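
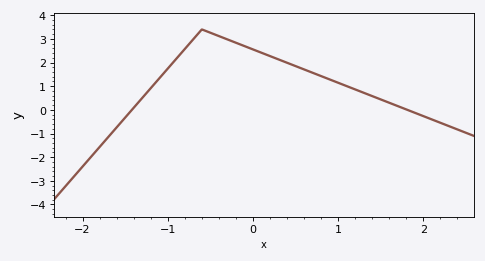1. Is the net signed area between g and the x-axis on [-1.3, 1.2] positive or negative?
positive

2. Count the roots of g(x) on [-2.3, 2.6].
2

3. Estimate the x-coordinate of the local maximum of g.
-0.6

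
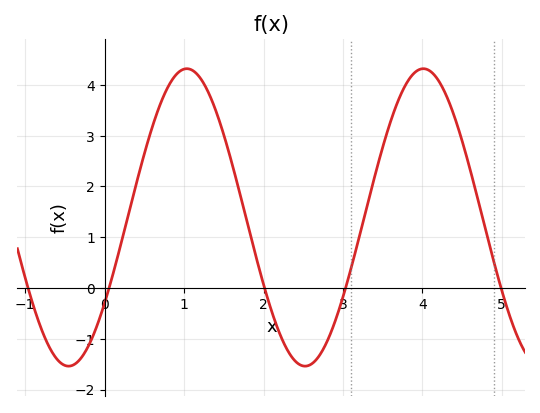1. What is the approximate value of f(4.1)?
4.27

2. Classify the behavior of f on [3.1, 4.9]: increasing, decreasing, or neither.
neither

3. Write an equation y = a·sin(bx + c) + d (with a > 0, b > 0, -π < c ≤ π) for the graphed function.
y = 2.93sin(2.11x - 0.612) + 1.39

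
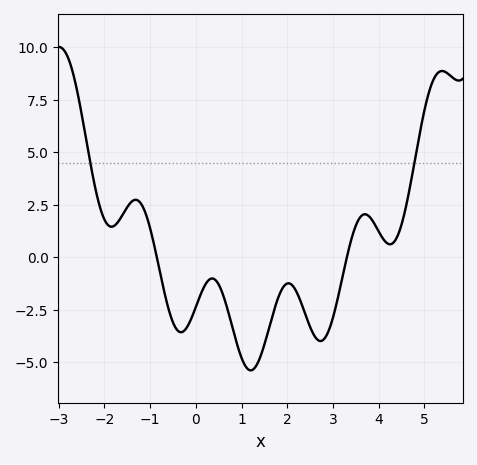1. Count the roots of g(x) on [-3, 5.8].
2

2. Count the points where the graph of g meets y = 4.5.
2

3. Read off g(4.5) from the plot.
1.6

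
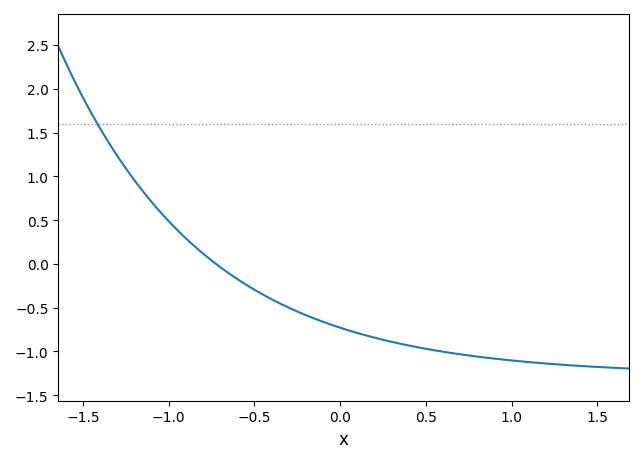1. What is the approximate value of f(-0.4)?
-0.4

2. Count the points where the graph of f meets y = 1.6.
1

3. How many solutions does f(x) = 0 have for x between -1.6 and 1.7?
1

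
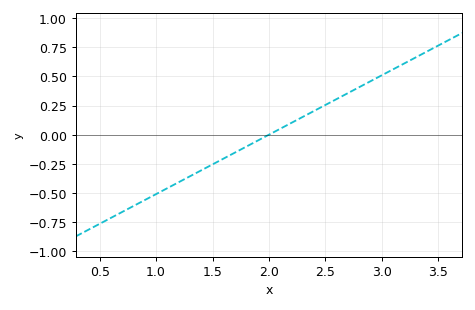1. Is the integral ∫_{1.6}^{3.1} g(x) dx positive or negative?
positive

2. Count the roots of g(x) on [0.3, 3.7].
1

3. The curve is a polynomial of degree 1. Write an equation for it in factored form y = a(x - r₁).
y = 0.51(x - 2)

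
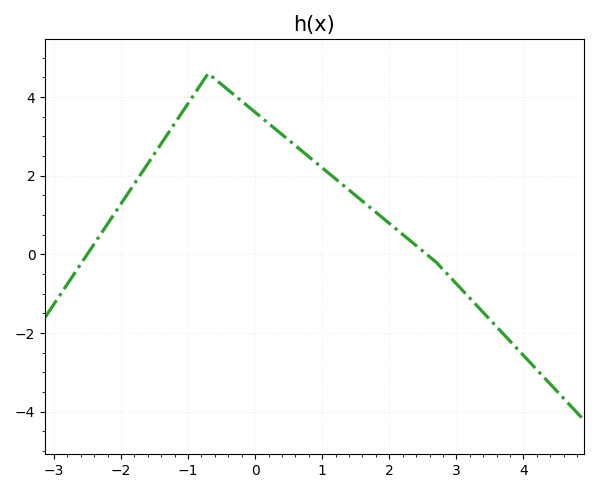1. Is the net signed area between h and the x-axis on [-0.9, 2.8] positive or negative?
positive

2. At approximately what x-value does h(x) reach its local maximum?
-0.699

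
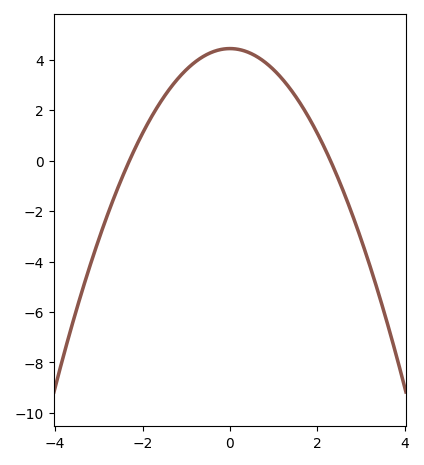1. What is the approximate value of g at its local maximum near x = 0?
4.44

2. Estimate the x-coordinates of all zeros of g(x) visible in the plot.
-2.3, 2.3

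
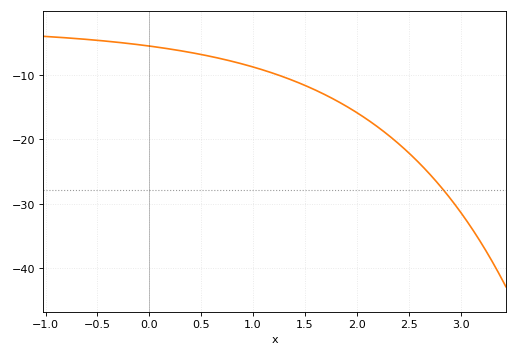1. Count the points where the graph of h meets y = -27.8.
1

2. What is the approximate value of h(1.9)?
-15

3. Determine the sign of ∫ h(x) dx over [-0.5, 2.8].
negative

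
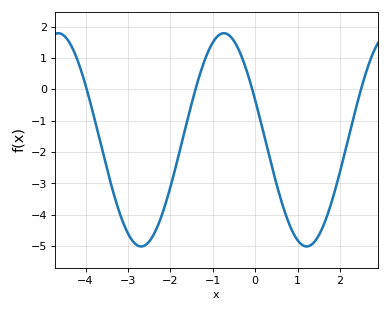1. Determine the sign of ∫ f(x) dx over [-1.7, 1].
negative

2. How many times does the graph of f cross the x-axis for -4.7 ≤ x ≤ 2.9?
4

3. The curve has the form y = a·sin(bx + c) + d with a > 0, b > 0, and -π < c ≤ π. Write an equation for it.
y = 3.4sin(1.6x + 2.8) - 1.61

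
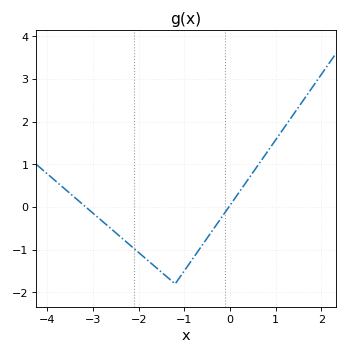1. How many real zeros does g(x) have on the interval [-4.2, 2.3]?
2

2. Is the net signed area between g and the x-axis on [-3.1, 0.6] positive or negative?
negative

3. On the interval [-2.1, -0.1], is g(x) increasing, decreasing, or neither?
neither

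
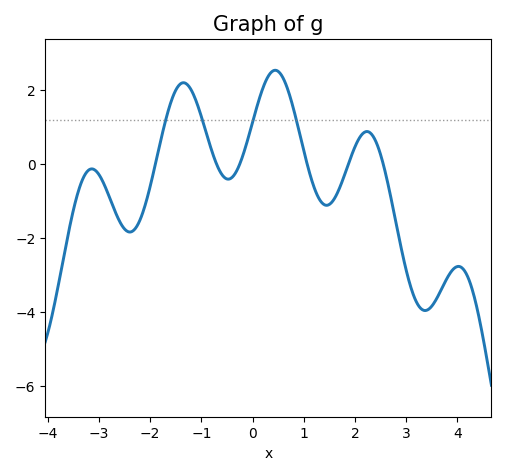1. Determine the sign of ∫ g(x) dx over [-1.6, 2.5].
positive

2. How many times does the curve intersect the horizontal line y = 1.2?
4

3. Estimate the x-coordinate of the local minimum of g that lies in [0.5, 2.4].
1.4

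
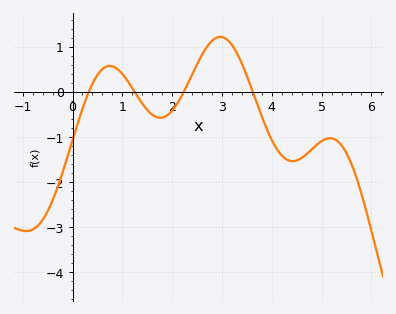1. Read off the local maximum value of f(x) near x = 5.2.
-1.03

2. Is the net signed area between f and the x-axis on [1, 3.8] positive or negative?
positive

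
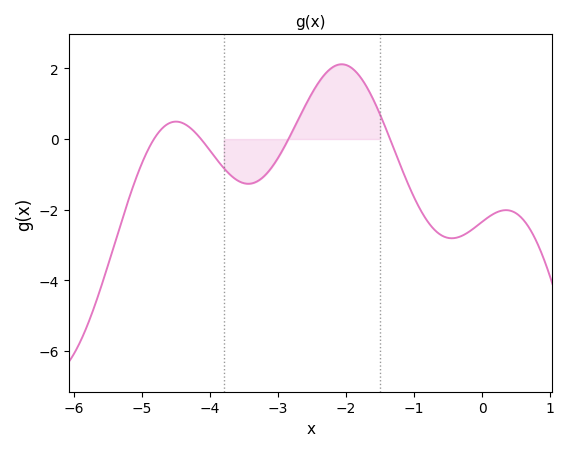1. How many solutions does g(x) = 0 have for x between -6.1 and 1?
4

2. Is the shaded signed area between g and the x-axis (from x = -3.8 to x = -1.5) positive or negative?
positive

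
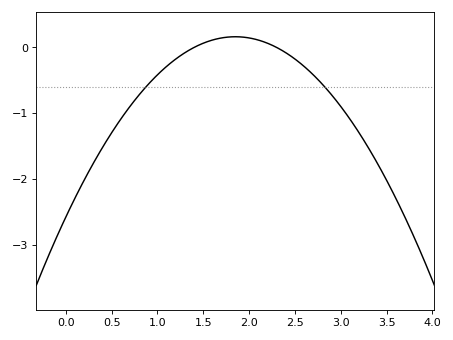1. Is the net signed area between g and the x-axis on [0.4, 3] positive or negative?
negative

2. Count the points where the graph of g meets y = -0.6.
2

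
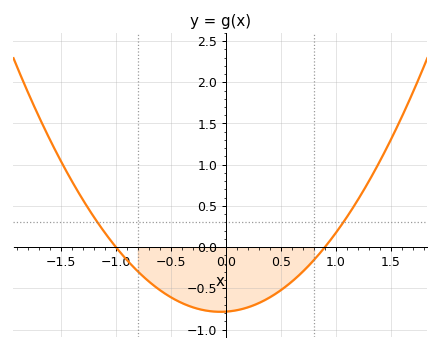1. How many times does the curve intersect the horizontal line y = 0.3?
2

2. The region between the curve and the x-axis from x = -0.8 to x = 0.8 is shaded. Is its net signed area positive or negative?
negative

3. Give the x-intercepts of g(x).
-1, 0.9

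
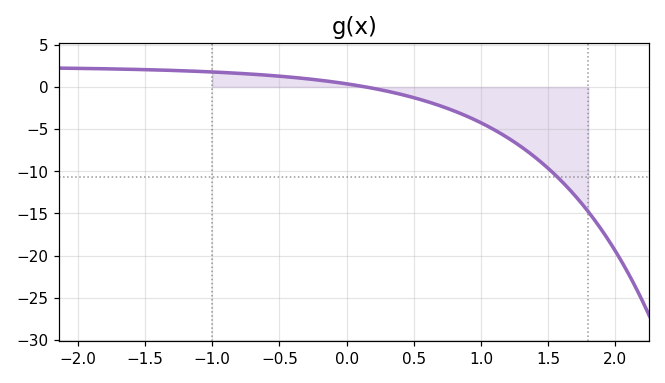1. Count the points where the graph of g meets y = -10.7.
1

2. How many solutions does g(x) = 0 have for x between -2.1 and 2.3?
1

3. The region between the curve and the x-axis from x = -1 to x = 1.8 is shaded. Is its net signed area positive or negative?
negative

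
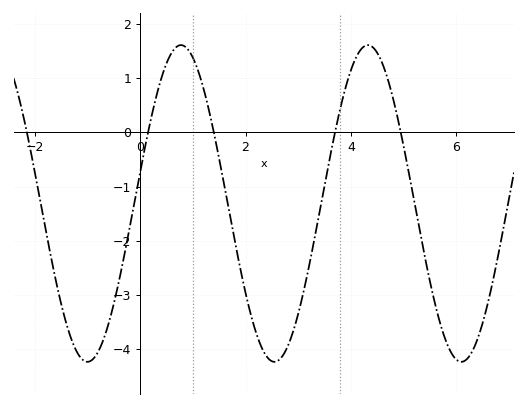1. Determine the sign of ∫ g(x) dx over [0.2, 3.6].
negative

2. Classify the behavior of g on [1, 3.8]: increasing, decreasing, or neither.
neither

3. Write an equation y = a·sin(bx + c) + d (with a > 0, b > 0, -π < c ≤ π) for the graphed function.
y = 2.92sin(1.77x + 0.202) - 1.31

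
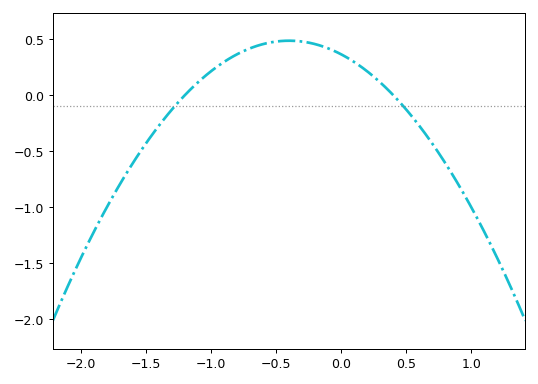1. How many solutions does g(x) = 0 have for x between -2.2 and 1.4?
2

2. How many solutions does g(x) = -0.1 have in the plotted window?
2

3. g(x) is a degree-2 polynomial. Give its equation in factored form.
y = -0.76(x + 1.2)(x - 0.4)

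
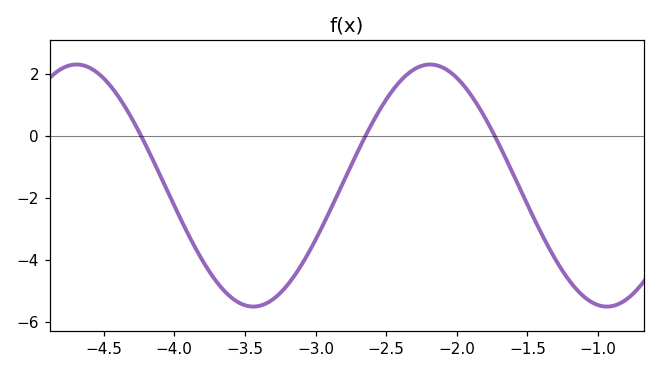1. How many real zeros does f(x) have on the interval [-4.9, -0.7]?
3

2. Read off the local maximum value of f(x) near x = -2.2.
2.4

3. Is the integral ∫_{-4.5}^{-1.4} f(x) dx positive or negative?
negative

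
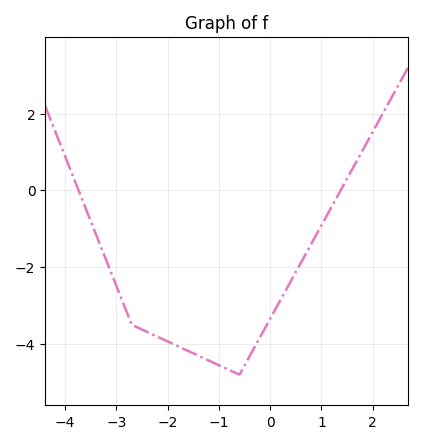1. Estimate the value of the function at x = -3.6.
-0.466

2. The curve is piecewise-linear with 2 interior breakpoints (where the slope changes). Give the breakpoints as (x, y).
(-2.7, -3.5); (-0.6, -4.8)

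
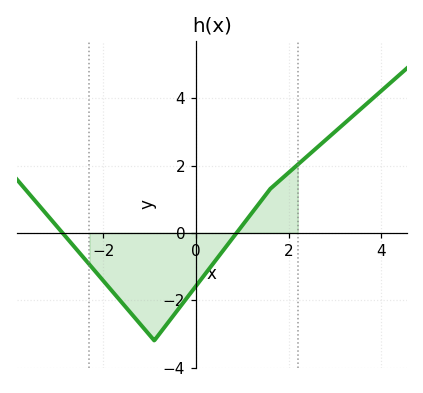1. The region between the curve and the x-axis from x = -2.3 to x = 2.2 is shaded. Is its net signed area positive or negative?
negative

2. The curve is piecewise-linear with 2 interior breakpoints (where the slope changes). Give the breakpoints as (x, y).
(-0.9, -3.2); (1.6, 1.3)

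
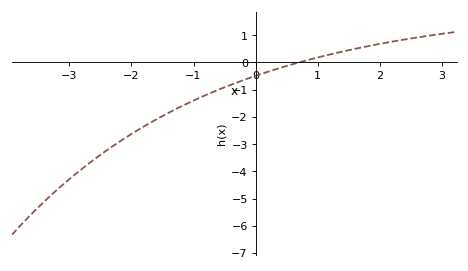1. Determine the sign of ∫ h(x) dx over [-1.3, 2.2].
negative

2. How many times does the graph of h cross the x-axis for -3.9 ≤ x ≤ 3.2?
1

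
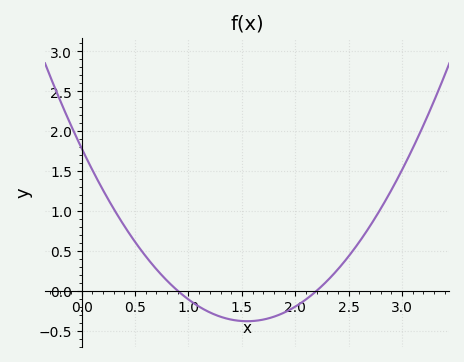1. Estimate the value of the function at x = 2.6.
0.6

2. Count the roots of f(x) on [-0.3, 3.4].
2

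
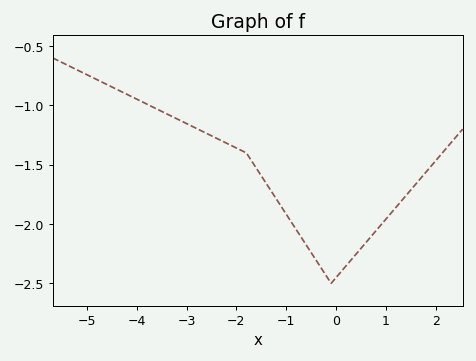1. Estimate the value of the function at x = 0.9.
-2.01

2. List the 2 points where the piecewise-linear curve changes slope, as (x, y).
(-1.8, -1.4); (-0.1, -2.5)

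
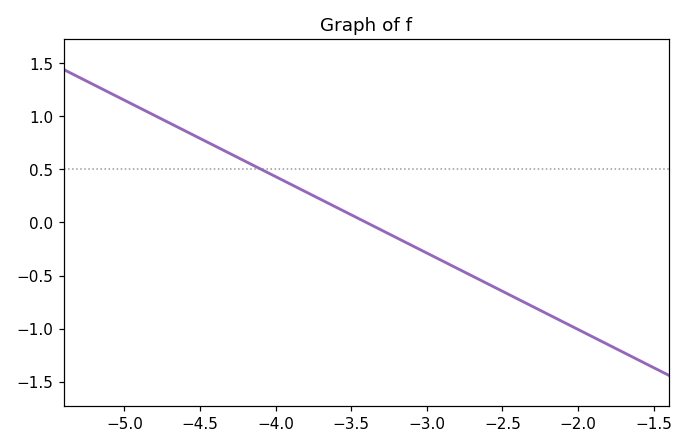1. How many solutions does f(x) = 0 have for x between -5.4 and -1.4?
1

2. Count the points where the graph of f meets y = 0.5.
1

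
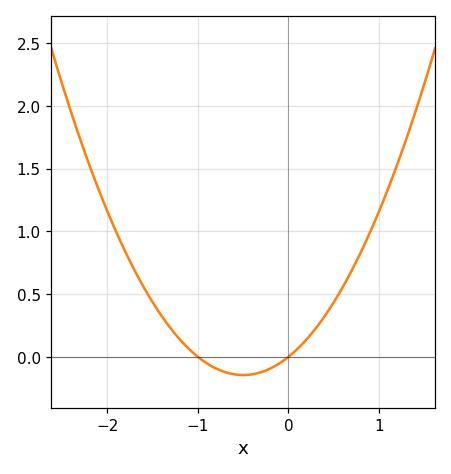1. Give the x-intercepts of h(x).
-1, 0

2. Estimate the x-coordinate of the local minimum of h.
-0.5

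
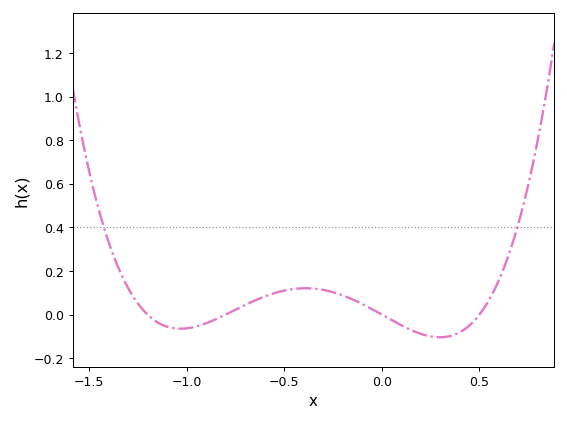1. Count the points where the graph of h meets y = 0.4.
2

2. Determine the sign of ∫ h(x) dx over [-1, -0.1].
positive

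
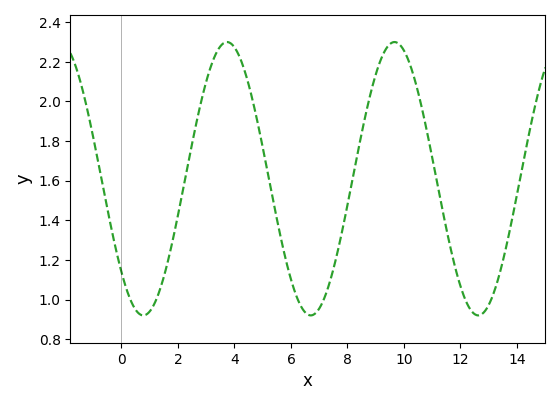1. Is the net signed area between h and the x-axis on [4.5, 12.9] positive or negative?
positive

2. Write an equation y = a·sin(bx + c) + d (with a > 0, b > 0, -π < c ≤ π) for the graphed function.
y = 0.69sin(1.06x - 2.39) + 1.61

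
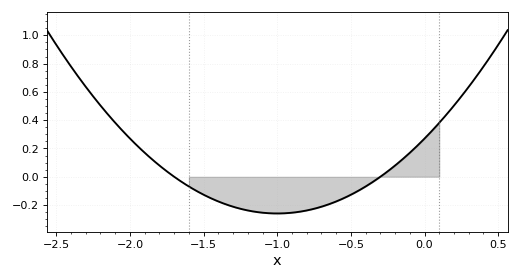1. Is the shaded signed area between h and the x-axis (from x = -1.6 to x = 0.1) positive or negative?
negative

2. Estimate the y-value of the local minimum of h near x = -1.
-0.26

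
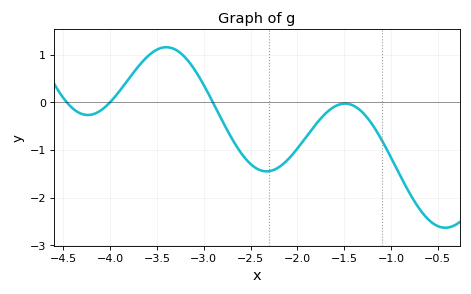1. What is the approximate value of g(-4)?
0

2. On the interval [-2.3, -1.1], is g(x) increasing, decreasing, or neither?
neither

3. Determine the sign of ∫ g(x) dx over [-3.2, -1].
negative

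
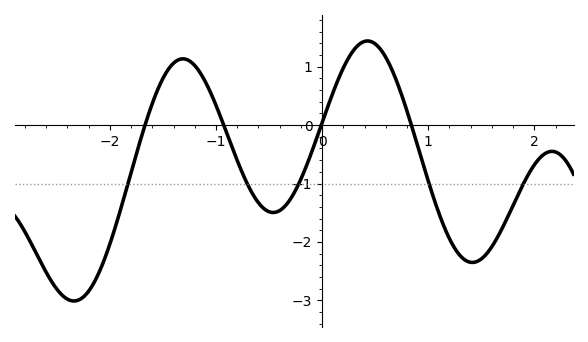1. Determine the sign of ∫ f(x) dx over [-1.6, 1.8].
negative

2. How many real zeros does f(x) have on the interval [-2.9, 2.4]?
4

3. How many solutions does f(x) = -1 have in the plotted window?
5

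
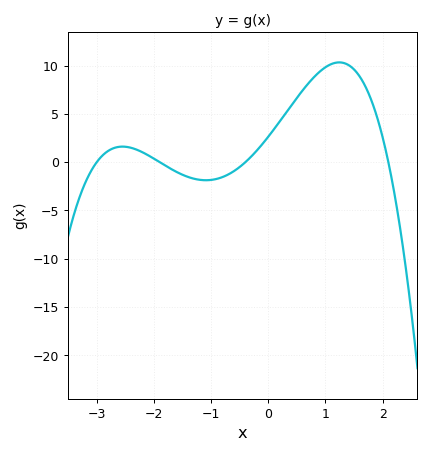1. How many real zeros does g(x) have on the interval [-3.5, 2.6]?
4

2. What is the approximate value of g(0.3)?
5.03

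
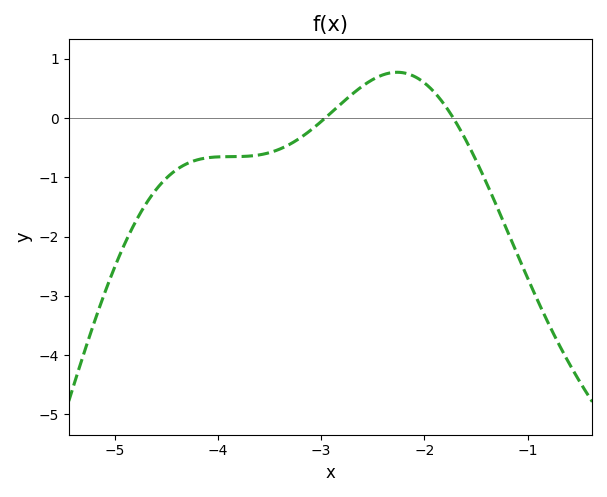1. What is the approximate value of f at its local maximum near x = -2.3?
0.775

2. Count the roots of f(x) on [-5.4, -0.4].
2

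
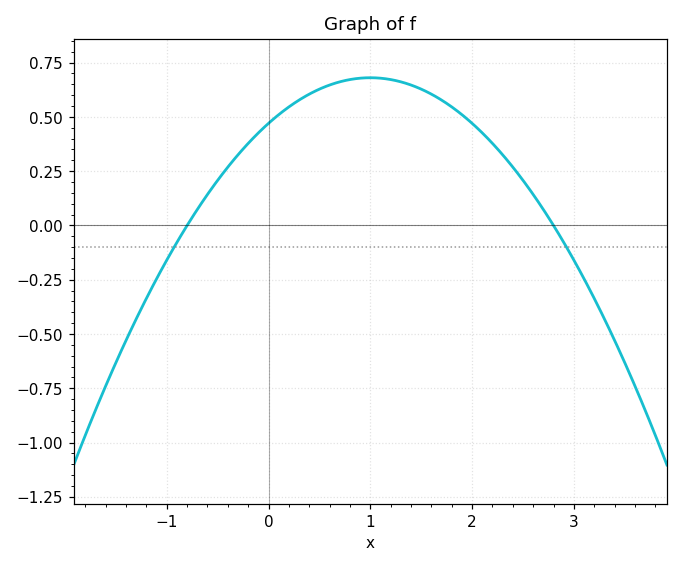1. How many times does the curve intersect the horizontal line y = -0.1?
2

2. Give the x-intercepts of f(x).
-0.8, 2.8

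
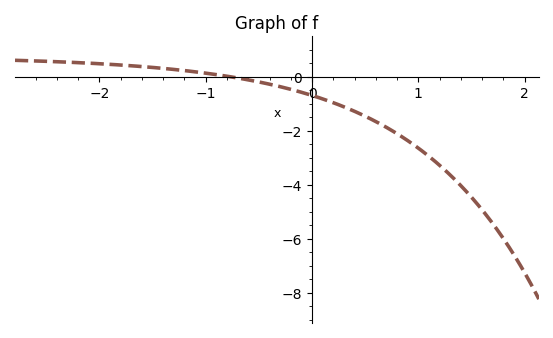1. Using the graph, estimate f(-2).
0.4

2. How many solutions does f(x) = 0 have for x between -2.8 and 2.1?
1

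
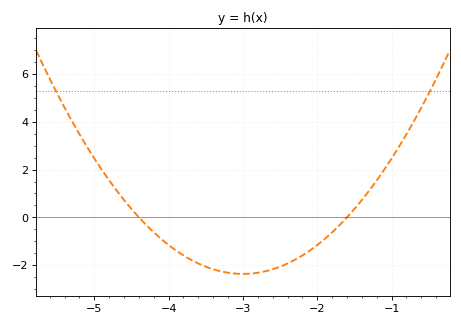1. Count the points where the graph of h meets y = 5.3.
2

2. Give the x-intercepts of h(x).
-4.4, -1.6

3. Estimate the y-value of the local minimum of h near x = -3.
-2.37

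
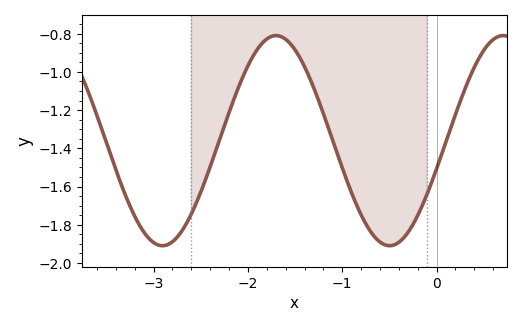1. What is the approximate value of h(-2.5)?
-1.62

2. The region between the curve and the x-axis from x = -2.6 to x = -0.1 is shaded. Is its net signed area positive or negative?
negative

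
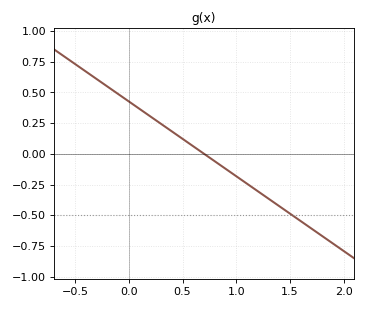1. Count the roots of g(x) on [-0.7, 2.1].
1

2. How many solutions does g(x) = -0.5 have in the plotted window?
1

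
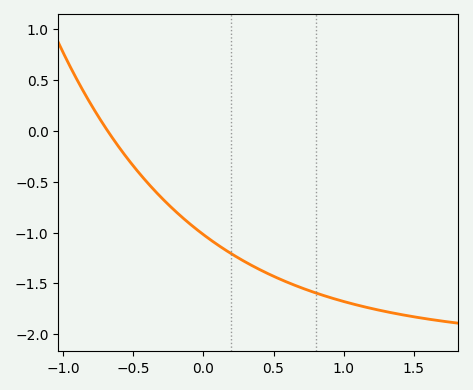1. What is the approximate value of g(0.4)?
-1.35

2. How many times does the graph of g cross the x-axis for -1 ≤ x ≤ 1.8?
1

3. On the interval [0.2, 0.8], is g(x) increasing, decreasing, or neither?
decreasing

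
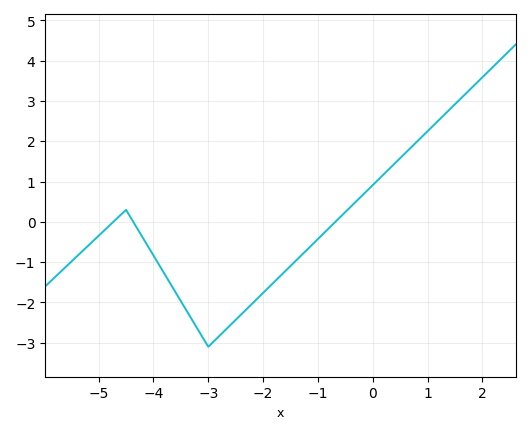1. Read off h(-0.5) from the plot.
0.244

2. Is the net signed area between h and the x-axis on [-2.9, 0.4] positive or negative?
negative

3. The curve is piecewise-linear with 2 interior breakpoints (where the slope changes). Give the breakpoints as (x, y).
(-4.5, 0.3); (-3, -3.1)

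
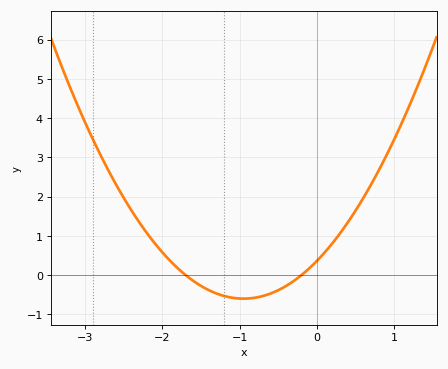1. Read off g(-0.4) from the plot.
-0.3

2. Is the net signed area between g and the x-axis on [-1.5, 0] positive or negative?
negative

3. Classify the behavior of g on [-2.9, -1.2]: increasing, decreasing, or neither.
decreasing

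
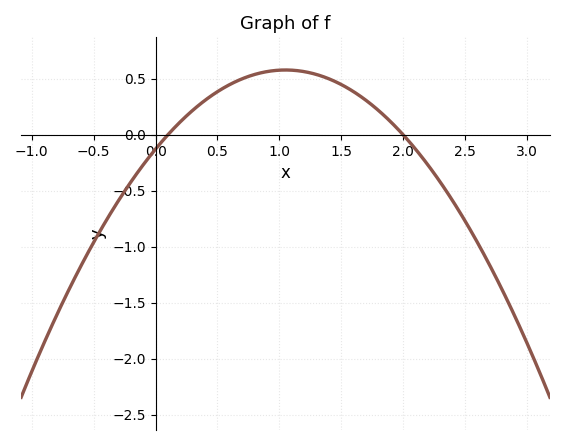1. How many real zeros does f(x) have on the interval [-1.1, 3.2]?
2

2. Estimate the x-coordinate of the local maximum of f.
1.05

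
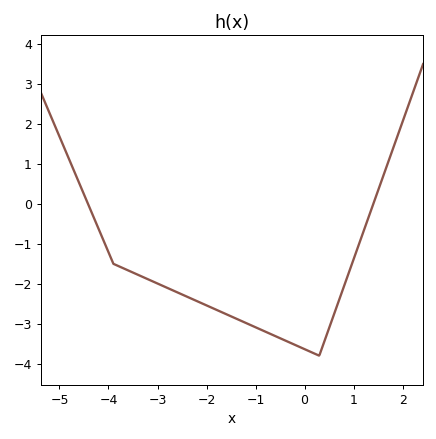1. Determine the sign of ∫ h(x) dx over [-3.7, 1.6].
negative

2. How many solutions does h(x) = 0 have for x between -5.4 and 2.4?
2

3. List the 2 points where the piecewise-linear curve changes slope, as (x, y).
(-3.9, -1.5); (0.3, -3.8)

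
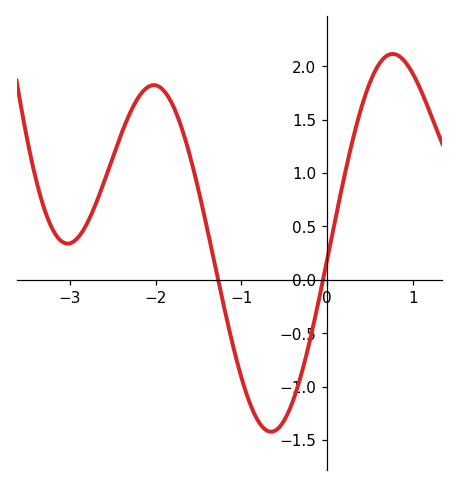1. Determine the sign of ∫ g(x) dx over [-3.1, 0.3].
positive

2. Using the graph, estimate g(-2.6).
0.9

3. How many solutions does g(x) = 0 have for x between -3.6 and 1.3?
2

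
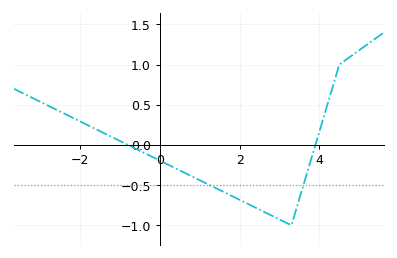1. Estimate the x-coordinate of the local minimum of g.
3.2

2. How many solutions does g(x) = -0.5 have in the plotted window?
2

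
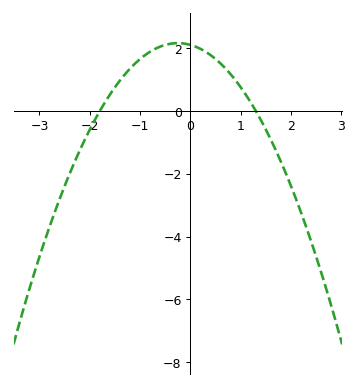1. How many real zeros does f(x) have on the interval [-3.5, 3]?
2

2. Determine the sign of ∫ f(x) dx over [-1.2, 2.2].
positive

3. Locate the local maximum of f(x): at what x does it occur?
-0.25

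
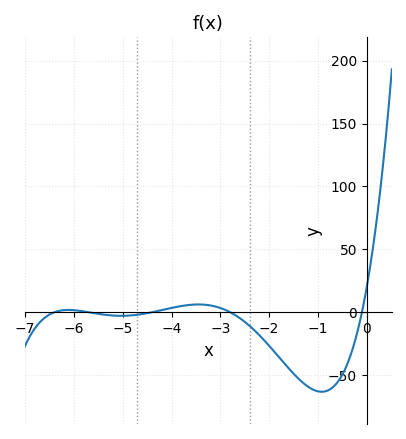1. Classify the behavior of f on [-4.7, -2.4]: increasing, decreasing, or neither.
neither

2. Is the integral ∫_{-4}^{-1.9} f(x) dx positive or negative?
negative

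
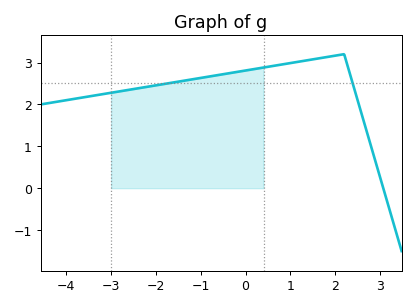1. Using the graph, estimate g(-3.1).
2.26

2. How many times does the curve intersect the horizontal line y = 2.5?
2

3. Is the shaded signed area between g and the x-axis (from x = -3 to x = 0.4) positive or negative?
positive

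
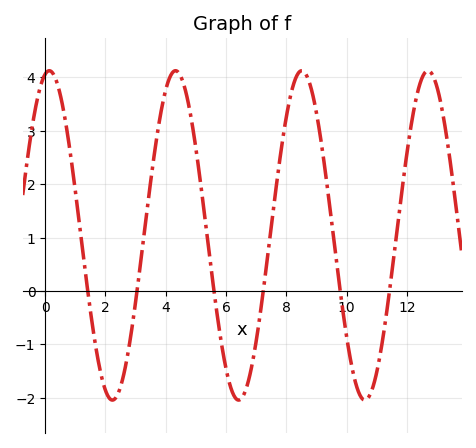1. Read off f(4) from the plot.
3.8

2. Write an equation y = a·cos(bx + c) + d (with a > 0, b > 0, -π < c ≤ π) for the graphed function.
y = 3.08cos(1.5x - 0.2) + 1.04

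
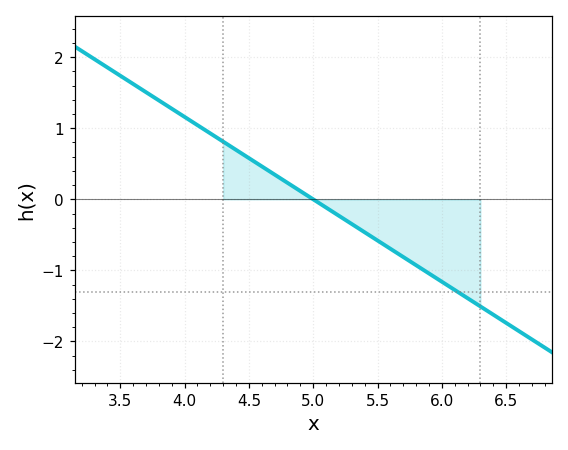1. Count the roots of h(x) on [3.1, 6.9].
1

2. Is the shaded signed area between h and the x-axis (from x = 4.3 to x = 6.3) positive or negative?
negative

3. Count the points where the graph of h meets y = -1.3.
1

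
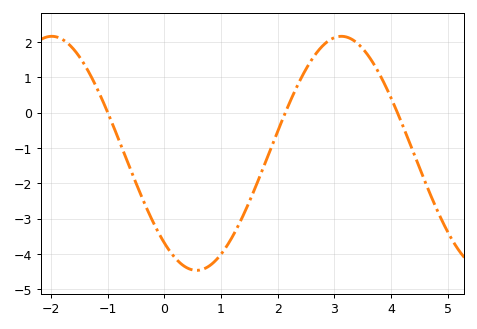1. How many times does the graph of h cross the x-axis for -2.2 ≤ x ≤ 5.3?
3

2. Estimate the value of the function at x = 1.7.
-1.74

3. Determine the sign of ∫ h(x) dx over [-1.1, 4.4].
negative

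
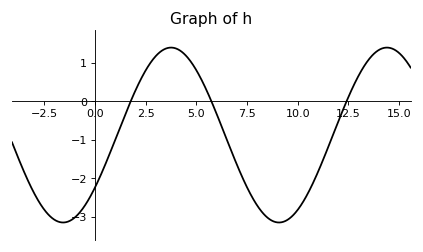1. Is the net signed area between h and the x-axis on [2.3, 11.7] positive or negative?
negative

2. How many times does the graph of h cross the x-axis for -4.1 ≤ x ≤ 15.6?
3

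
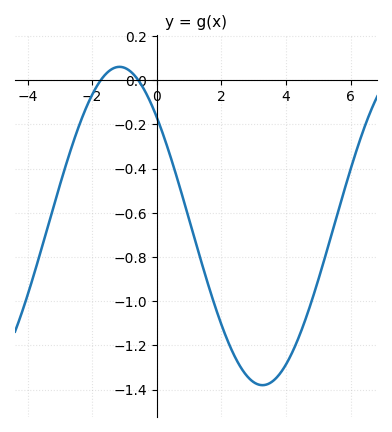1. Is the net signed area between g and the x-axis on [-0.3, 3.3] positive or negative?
negative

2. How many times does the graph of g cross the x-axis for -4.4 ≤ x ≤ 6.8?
2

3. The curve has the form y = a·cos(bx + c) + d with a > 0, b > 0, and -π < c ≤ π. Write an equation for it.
y = 0.72cos(0.71x + 0.82) - 0.66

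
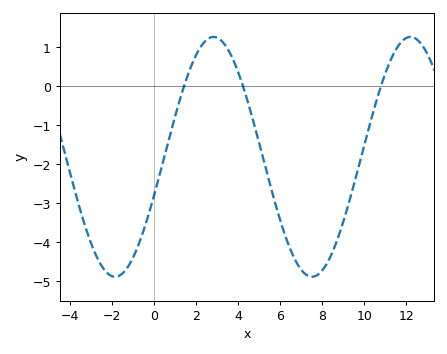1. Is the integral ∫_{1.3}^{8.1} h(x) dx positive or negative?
negative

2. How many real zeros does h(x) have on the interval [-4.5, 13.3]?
3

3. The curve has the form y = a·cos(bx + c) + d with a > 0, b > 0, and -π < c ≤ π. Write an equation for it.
y = 3.07cos(0.67x - 1.89) - 1.81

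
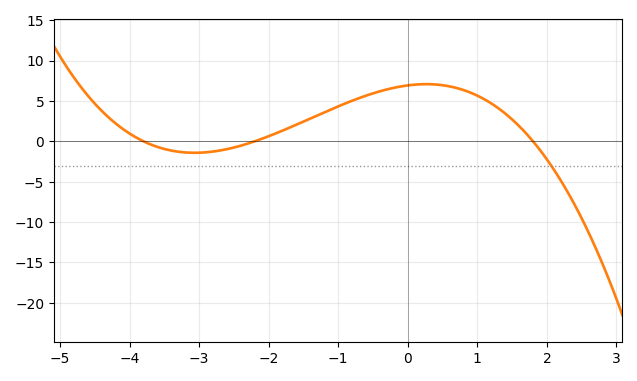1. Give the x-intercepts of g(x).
-3.8, -2.2, 1.8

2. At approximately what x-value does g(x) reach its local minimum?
-3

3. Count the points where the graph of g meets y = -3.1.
1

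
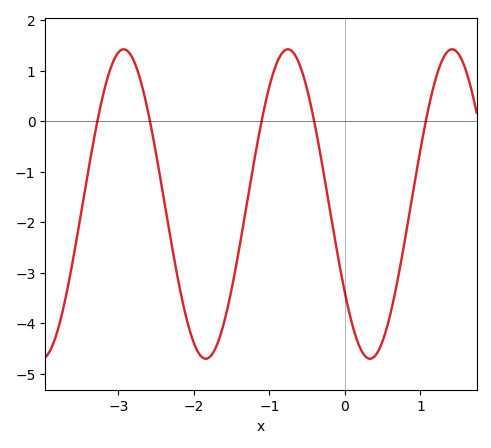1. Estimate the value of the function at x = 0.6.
-3.83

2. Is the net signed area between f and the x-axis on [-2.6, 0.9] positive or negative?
negative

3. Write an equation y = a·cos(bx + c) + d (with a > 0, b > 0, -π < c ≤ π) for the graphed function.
y = 3.06cos(2.89x + 2.18) - 1.64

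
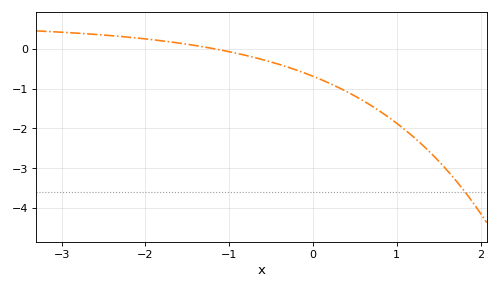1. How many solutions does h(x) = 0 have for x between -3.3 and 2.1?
1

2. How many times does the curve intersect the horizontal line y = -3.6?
1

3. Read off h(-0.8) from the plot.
-0.2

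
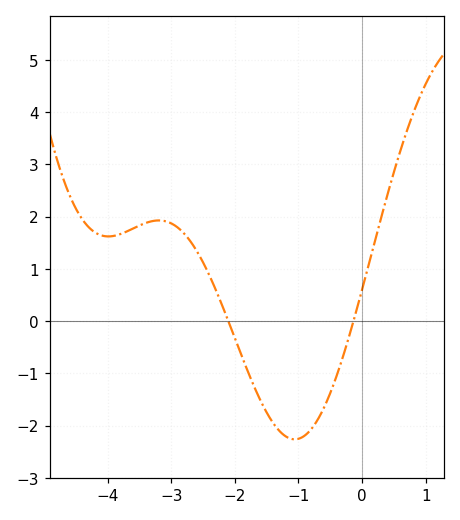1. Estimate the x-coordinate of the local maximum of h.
-3.2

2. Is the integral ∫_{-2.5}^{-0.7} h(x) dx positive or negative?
negative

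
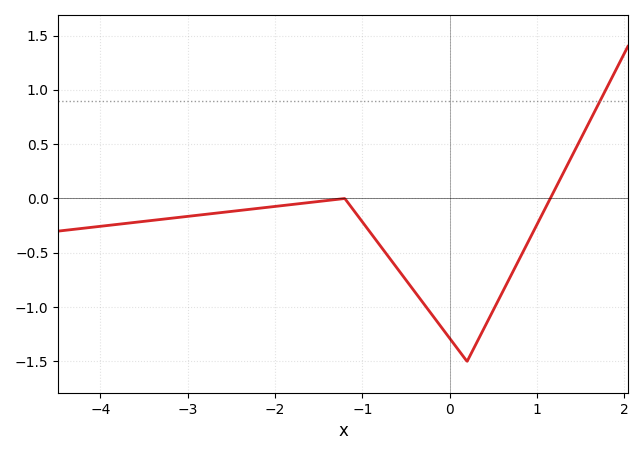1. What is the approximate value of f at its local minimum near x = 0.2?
-1.5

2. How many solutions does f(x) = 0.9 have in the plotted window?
1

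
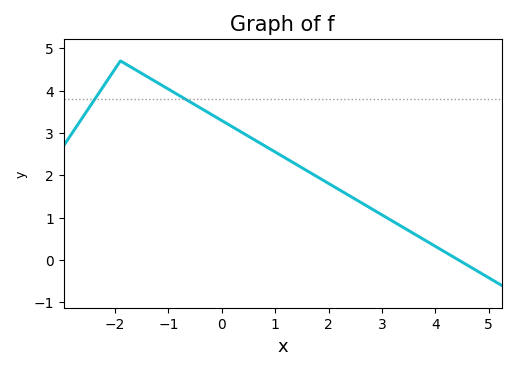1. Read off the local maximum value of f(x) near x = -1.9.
4.7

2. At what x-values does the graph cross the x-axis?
4.43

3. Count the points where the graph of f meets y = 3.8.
2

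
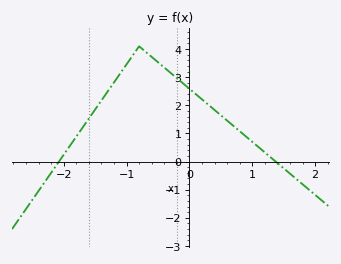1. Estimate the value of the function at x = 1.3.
0.139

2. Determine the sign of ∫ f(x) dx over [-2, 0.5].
positive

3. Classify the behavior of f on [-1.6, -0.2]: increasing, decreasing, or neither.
neither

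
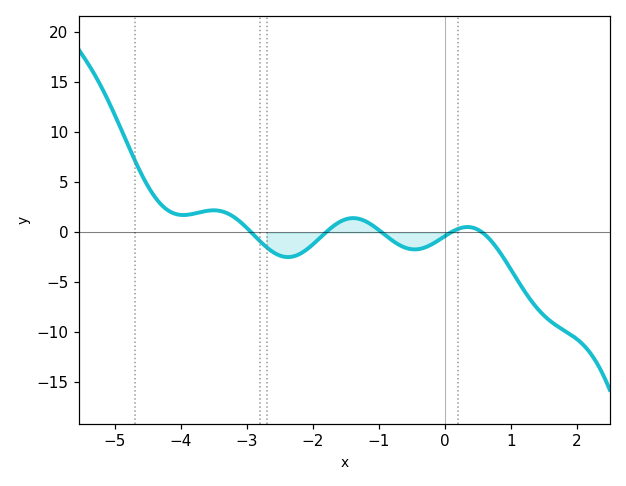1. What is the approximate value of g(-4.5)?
4.65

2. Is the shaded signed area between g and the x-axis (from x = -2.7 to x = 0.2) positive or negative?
negative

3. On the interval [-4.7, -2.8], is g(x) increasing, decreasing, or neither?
neither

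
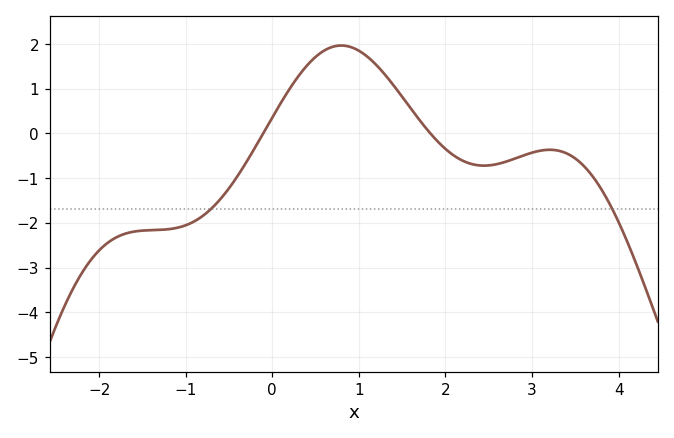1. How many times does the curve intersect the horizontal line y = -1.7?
2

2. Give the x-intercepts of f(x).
-0.1, 1.8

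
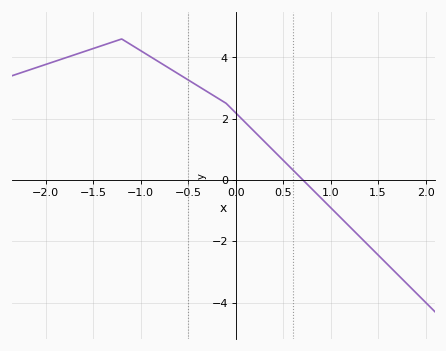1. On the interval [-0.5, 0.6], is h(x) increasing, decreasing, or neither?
decreasing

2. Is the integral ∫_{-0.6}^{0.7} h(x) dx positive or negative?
positive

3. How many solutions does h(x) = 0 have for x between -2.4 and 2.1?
1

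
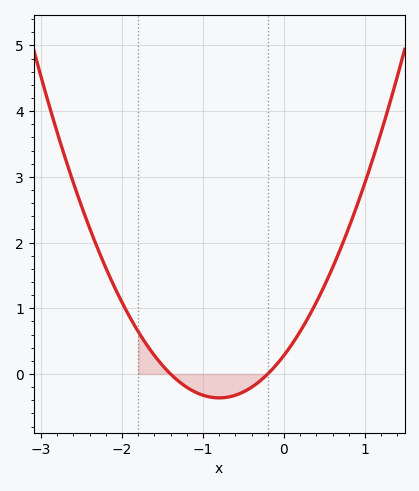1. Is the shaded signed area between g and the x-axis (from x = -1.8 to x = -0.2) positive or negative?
negative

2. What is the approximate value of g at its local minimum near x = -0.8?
-0.4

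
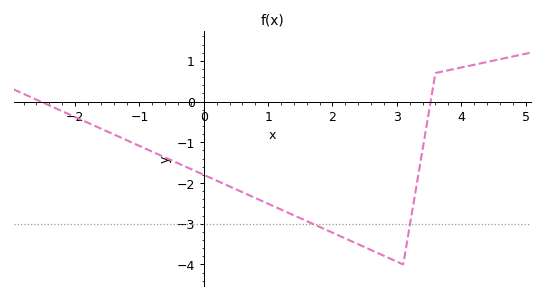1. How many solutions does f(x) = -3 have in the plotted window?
2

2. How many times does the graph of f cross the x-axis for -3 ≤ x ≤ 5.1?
2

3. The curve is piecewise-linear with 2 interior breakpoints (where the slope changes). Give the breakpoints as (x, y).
(3.1, -4); (3.6, 0.7)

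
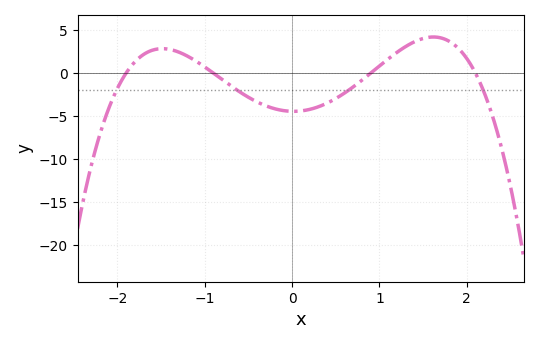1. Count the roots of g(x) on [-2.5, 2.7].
4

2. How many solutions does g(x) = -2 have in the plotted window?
4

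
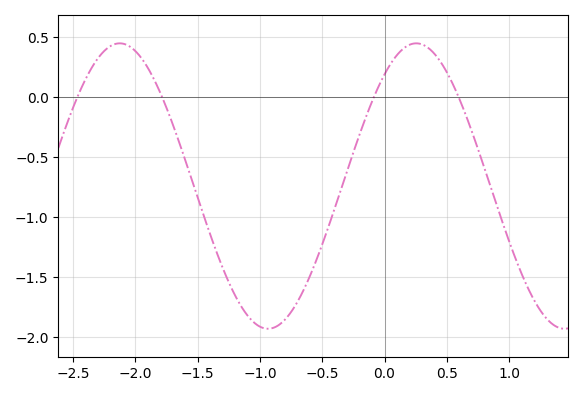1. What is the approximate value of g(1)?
-1.2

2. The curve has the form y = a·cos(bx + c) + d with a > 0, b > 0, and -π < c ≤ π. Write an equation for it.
y = 1.19cos(2.64x - 0.672) - 0.74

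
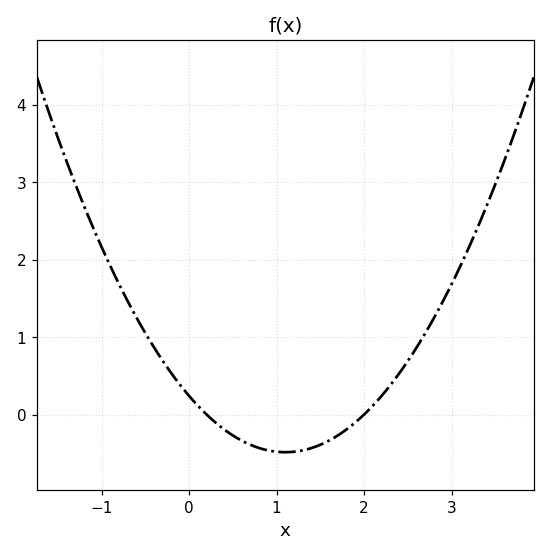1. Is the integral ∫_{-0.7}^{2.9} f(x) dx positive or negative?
positive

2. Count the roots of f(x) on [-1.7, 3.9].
2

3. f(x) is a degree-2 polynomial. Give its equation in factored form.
y = 0.6(x - 0.2)(x - 2)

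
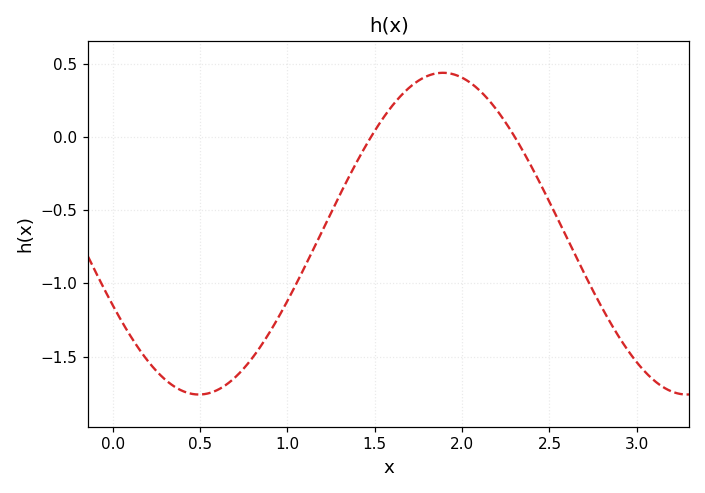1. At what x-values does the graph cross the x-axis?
1.5, 2.3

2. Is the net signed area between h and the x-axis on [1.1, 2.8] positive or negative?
negative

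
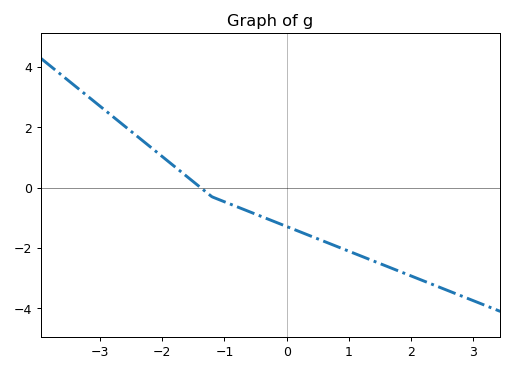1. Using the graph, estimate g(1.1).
-2.2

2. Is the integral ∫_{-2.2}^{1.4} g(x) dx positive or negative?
negative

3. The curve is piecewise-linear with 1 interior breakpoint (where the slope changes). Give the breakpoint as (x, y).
(-1.2, -0.3)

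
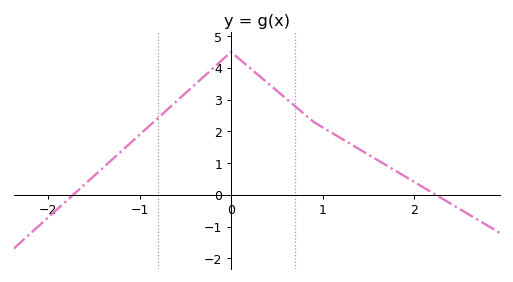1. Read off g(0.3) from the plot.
3.8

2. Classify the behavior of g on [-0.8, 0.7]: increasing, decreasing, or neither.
neither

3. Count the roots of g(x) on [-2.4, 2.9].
2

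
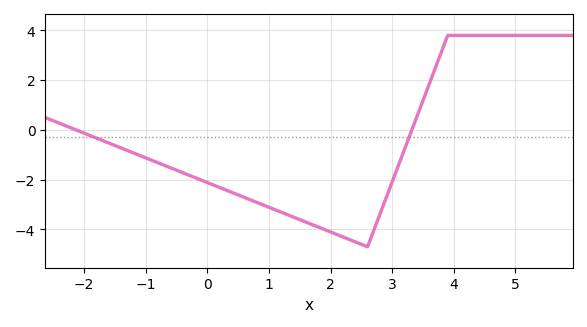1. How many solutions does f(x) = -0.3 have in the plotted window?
2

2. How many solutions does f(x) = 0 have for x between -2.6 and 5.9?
2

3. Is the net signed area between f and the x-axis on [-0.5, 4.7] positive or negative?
negative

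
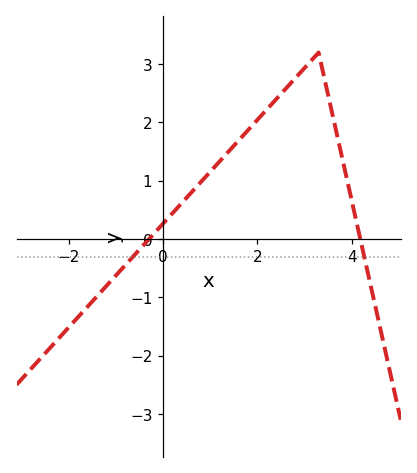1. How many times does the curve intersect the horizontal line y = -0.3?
2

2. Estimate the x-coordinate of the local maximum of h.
3.3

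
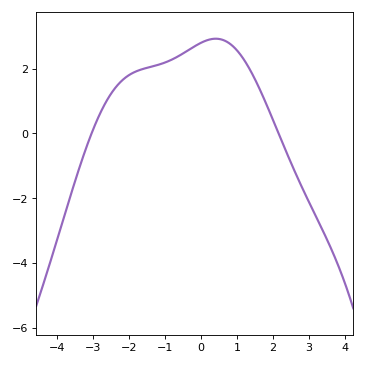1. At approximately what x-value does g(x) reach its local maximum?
0.4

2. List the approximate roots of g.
-3, 2.2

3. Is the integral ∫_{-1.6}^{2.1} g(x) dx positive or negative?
positive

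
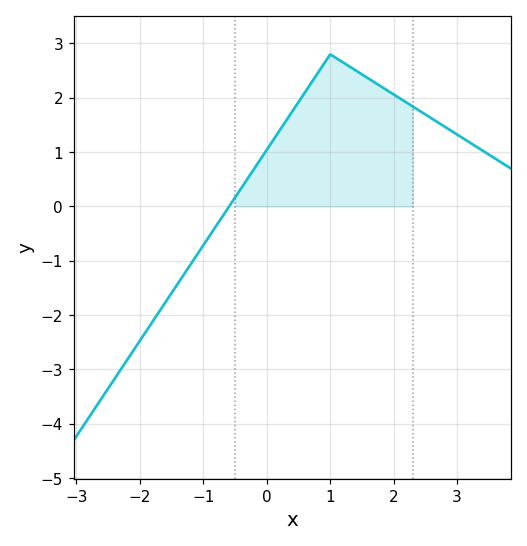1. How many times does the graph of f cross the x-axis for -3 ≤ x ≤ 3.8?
1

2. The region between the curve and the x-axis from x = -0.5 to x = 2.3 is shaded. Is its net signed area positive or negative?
positive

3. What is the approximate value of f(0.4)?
1.7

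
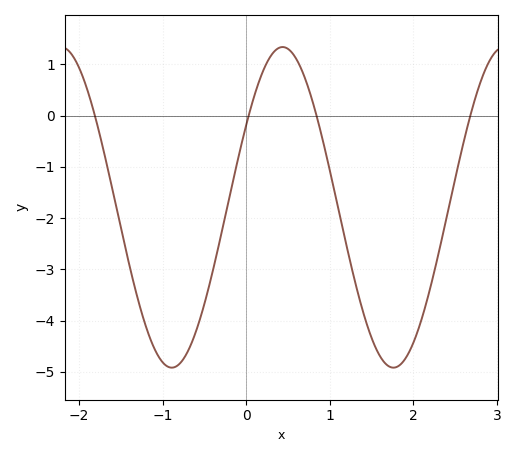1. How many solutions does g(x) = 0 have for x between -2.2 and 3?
4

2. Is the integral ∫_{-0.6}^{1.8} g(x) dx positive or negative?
negative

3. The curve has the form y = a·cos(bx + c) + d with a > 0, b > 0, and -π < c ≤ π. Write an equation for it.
y = 3.13cos(2.4x - 1) - 1.79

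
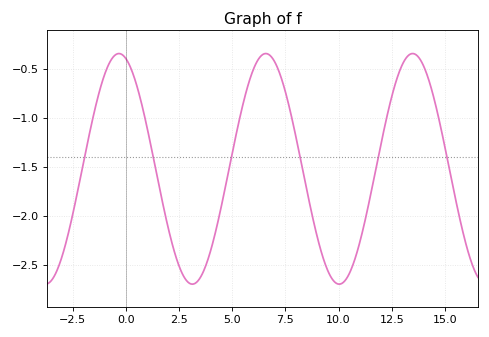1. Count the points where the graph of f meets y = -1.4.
6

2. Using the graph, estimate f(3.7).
-2.55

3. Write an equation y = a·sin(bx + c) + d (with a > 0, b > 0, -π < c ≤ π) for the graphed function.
y = 1.18sin(0.91x + 1.9) - 1.52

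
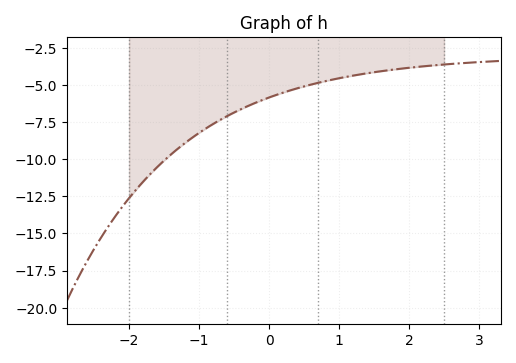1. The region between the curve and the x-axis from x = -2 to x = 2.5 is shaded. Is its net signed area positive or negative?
negative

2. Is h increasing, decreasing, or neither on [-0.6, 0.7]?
increasing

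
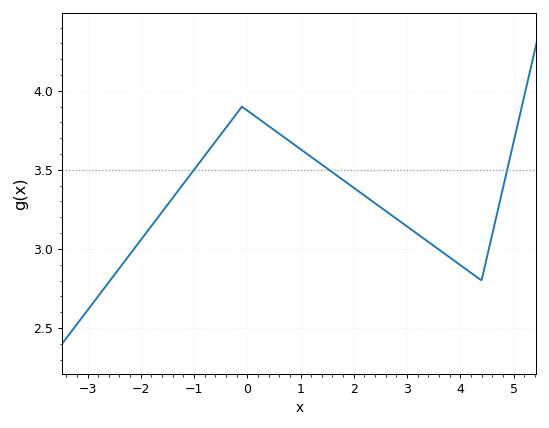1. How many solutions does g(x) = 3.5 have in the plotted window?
3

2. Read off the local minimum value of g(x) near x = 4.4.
2.8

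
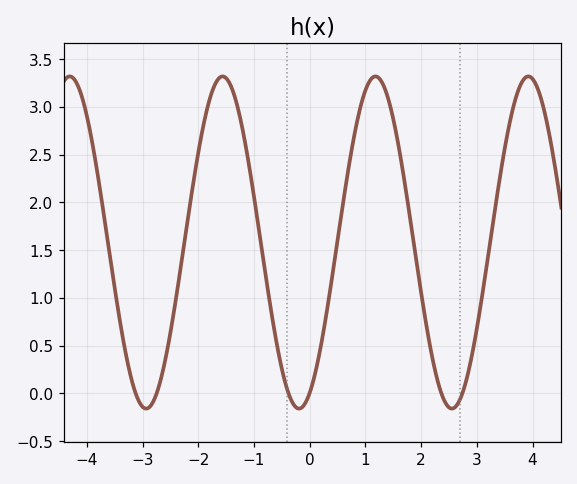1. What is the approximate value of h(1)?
3.15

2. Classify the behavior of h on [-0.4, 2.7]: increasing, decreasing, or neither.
neither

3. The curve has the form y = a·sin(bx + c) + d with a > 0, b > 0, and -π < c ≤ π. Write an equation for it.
y = 1.74sin(2.3x - 1.1) + 1.58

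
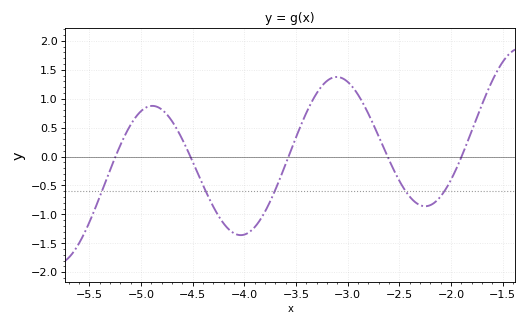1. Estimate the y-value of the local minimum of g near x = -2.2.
-0.859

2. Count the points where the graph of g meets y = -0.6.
5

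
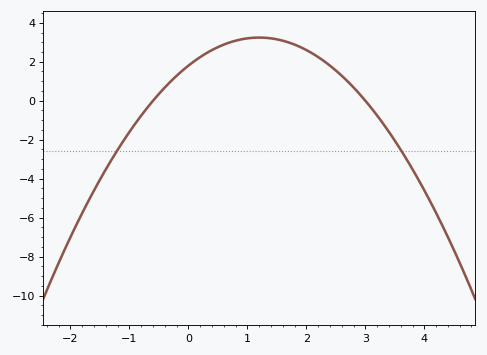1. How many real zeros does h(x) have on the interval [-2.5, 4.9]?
2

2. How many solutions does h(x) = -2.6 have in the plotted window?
2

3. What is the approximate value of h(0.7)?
3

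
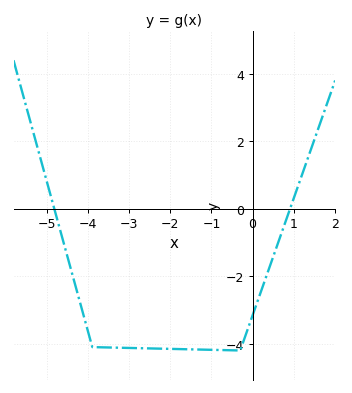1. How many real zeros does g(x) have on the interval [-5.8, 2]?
2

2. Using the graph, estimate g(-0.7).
-4.2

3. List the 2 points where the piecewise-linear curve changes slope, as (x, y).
(-3.9, -4.1); (-0.3, -4.2)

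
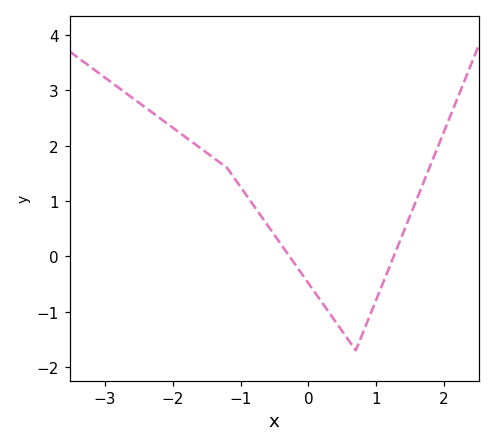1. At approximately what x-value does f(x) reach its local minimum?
0.698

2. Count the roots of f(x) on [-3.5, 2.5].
2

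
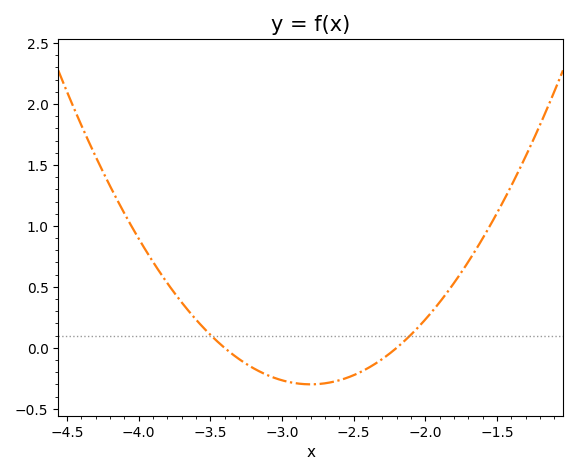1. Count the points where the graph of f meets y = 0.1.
2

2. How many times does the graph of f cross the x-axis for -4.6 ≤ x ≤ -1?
2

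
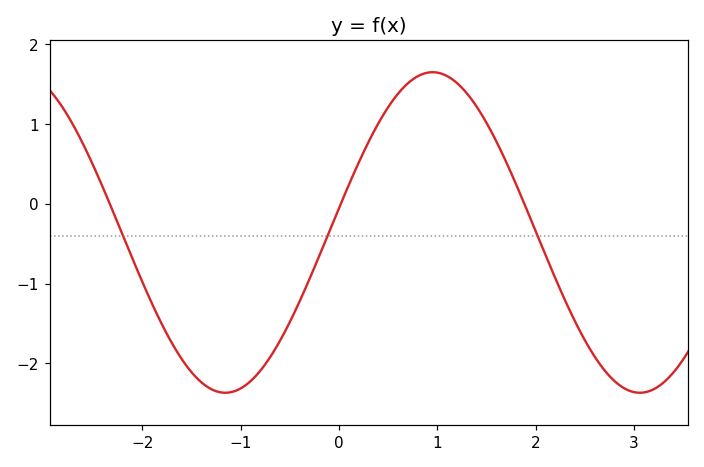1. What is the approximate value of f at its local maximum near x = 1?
1.65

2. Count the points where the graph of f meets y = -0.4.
3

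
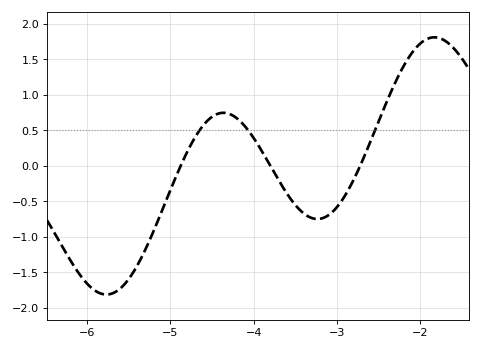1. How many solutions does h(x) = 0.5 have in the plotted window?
3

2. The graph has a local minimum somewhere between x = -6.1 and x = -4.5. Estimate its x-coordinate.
-5.77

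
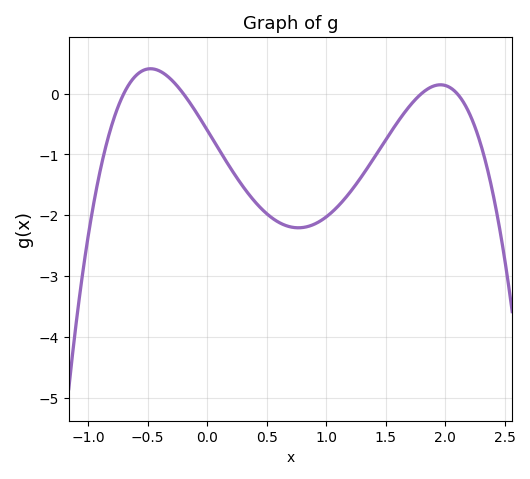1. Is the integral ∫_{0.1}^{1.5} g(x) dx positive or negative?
negative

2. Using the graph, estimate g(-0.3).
0.228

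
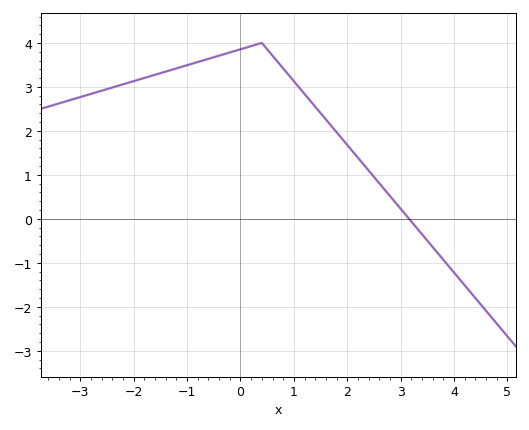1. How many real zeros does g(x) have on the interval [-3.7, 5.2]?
1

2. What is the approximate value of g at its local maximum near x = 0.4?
4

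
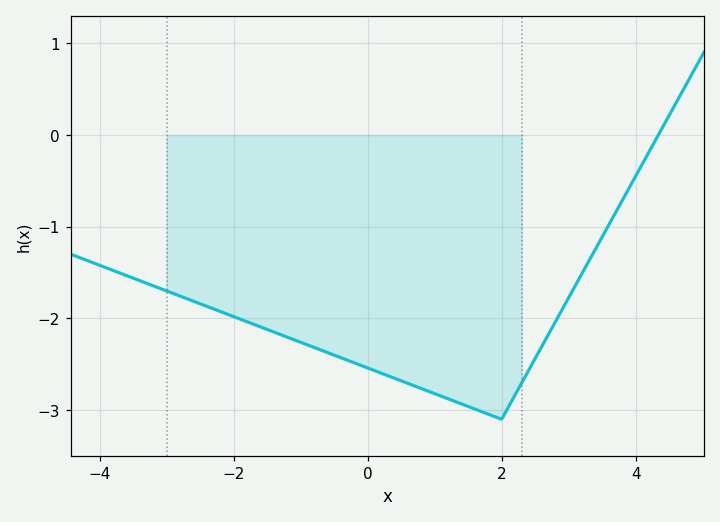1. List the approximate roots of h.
4.34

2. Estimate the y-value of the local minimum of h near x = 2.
-3.1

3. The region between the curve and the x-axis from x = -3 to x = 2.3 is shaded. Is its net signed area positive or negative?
negative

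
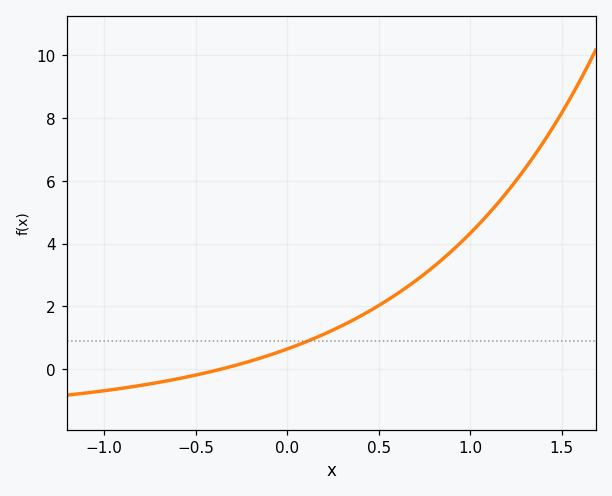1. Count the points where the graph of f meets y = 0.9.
1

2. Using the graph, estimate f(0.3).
1.4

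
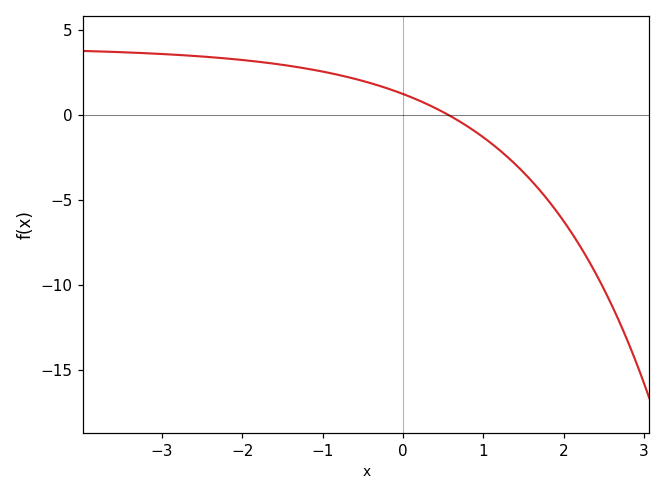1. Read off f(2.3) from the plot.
-8.49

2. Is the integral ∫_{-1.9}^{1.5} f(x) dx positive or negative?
positive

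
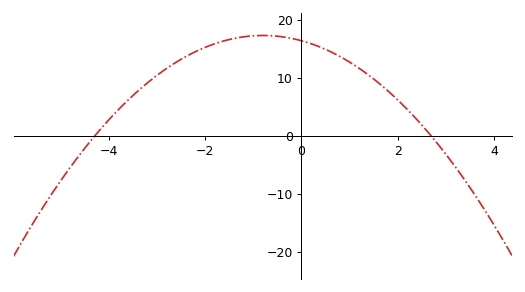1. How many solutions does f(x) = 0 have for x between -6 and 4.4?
2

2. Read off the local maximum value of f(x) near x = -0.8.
17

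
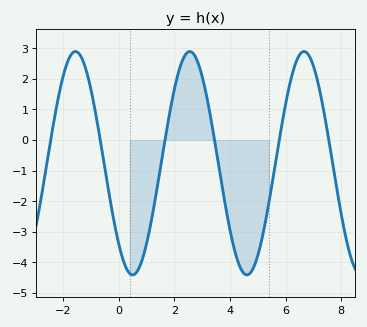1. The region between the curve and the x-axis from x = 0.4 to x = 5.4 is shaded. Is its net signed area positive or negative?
negative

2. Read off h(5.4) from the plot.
-2.1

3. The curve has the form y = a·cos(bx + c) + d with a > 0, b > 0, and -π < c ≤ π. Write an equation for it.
y = 3.65cos(1.5x + 2.4) - 0.76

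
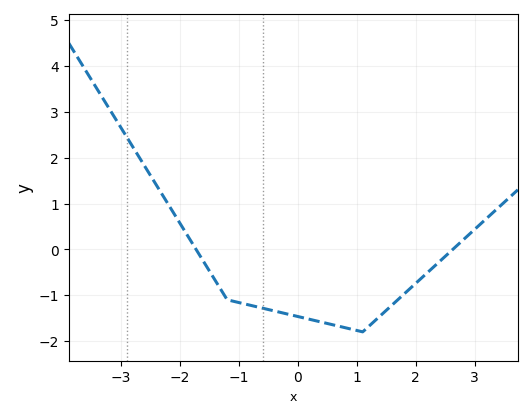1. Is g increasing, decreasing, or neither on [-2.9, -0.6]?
decreasing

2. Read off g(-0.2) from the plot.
-1.4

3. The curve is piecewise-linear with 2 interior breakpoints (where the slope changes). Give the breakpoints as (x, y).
(-1.2, -1.1); (1.1, -1.8)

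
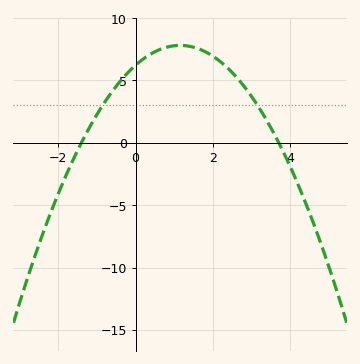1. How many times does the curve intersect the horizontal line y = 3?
2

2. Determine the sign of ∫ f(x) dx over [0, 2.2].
positive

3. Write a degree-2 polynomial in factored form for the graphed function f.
y = -1.2(x + 1.4)(x - 3.7)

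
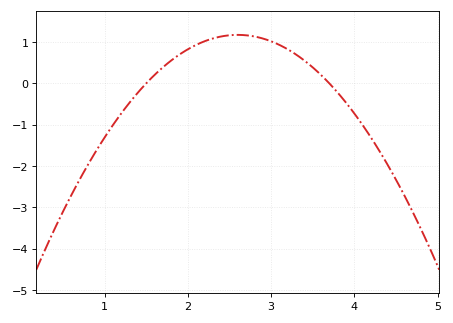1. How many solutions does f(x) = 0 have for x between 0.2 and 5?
2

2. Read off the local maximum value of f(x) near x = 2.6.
1.17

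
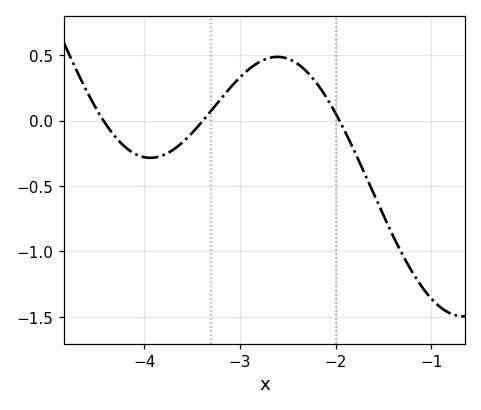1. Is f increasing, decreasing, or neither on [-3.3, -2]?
neither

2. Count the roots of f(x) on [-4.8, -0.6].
3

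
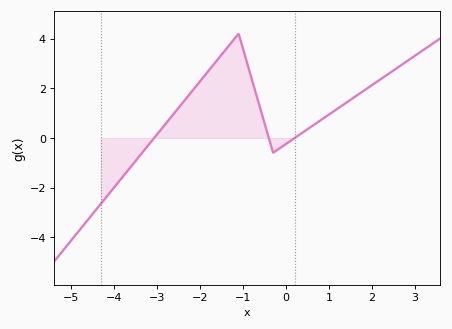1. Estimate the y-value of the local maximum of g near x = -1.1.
4.2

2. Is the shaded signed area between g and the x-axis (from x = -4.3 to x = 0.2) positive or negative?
positive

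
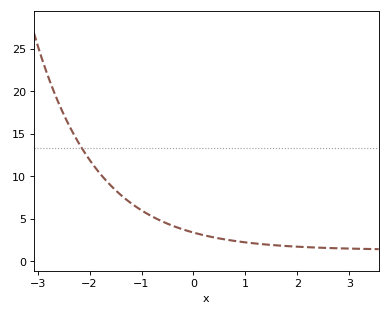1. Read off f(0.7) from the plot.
2.46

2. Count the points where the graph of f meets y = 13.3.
1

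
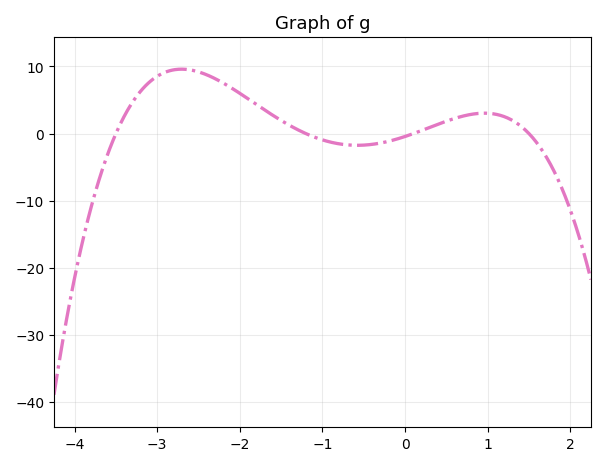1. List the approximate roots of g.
-3.5, -1.2, 0.1, 1.5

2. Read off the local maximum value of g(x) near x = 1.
3.04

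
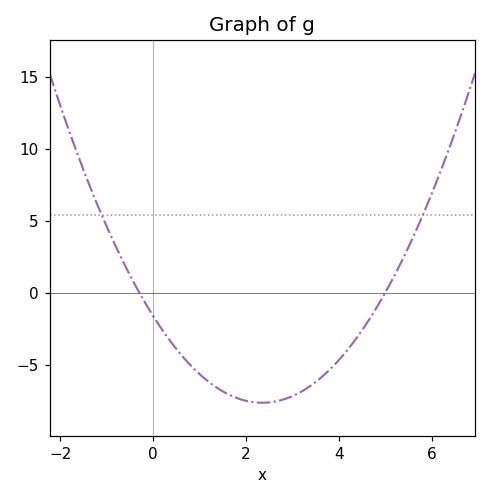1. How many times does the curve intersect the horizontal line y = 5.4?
2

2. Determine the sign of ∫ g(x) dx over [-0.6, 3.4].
negative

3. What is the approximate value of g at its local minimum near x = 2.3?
-7.65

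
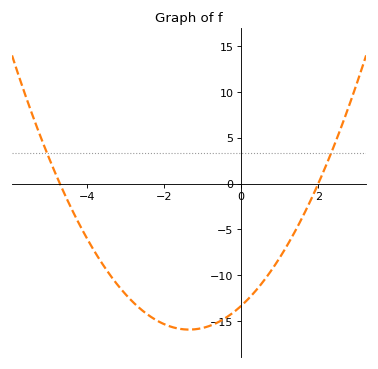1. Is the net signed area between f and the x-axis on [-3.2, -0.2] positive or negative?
negative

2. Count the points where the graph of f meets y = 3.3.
2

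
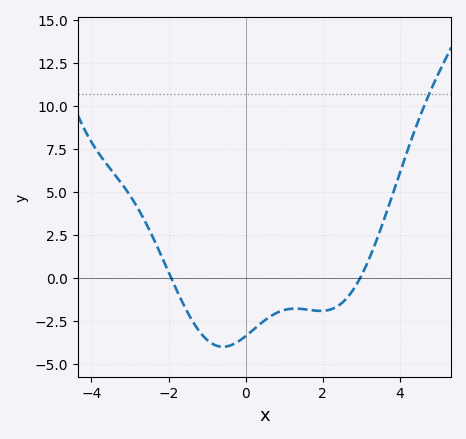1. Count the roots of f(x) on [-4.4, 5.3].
2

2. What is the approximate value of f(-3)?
4.8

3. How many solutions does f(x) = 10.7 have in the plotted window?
1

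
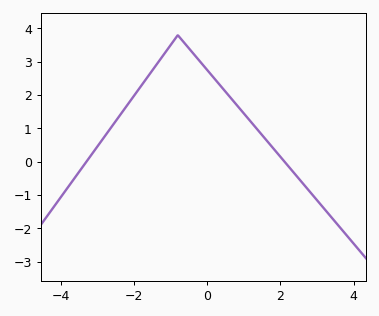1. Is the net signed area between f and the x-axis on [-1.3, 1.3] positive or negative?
positive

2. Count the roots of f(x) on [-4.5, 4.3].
2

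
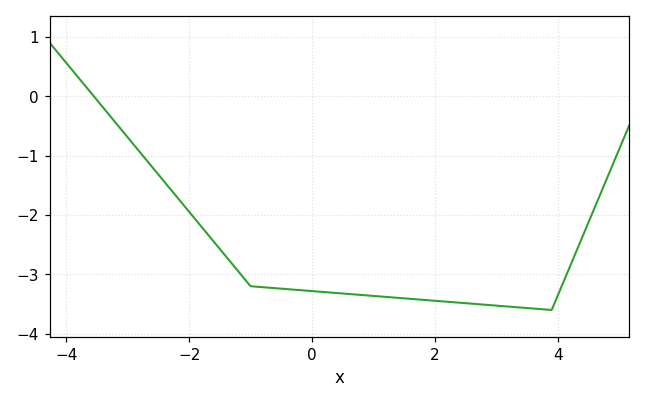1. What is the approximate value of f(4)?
-3.35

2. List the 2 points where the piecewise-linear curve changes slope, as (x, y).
(-1, -3.2); (3.9, -3.6)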